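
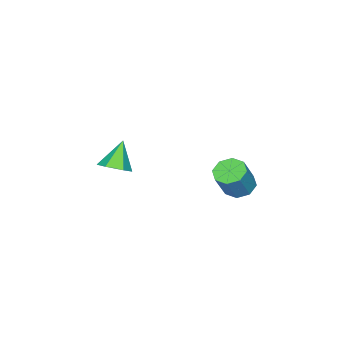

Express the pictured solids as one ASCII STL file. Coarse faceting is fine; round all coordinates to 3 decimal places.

solid 
facet normal 0.554 0.109 -0.825
outer loop
vertex 0.355 -2.966 2.934
vertex -0.291 -2.988 2.497
vertex -0.025 -2.306 2.766
endloop
endfacet
facet normal 0.390 0.431 0.814
outer loop
vertex 0.355 -2.966 2.934
vertex -0.025 -2.306 2.766
vertex -1.129 -3.152 3.743
endloop
endfacet
facet normal 0.554 0.109 -0.825
outer loop
vertex -0.025 -2.306 2.766
vertex -0.291 -2.988 2.497
vertex -0.671 -2.328 2.329
endloop
endfacet
facet normal -0.303 0.863 0.405
outer loop
vertex -0.025 -2.306 2.766
vertex -0.671 -2.328 2.329
vertex -1.129 -3.152 3.743
endloop
endfacet
facet normal 0.554 0.109 -0.825
outer loop
vertex -0.671 -2.328 2.329
vertex -0.291 -2.988 2.497
vertex -0.937 -3.01 2.06
endloop
endfacet
facet normal -0.919 0.387 -0.072
outer loop
vertex -0.671 -2.328 2.329
vertex -0.937 -3.01 2.06
vertex -1.129 -3.152 3.743
endloop
endfacet
facet normal 0.554 0.109 -0.825
outer loop
vertex -0.937 -3.01 2.06
vertex -0.291 -2.988 2.497
vertex -0.557 -3.67 2.228
endloop
endfacet
facet normal -0.842 -0.521 -0.140
outer loop
vertex -0.937 -3.01 2.06
vertex -0.557 -3.67 2.228
vertex -1.129 -3.152 3.743
endloop
endfacet
facet normal 0.555 0.109 -0.825
outer loop
vertex -0.557 -3.67 2.228
vertex -0.291 -2.988 2.497
vertex 0.089 -3.648 2.666
endloop
endfacet
facet normal -0.150 -0.951 0.269
outer loop
vertex -0.557 -3.67 2.228
vertex 0.089 -3.648 2.666
vertex -1.129 -3.152 3.743
endloop
endfacet
facet normal 0.555 0.108 -0.825
outer loop
vertex 0.089 -3.648 2.666
vertex -0.291 -2.988 2.497
vertex 0.355 -2.966 2.934
endloop
endfacet
facet normal 0.466 -0.475 0.746
outer loop
vertex 0.089 -3.648 2.666
vertex 0.355 -2.966 2.934
vertex -1.129 -3.152 3.743
endloop
endfacet
facet normal -0.522 -0.019 -0.853
outer loop
vertex -0.893 2.915 2.612
vertex -1.487 2.645 2.982
vertex -1.235 3.331 2.812
endloop
endfacet
facet normal 0.610 0.689 -0.390
outer loop
vertex -0.893 2.915 2.612
vertex -1.235 3.331 2.812
vertex -0.099 2.945 3.908
endloop
endfacet
facet normal 0.610 0.690 -0.389
outer loop
vertex -0.099 2.945 3.908
vertex -1.235 3.331 2.812
vertex -0.441 3.36 4.108
endloop
endfacet
facet normal 0.522 0.019 0.853
outer loop
vertex -0.099 2.945 3.908
vertex -0.441 3.36 4.108
vertex -0.693 2.675 4.278
endloop
endfacet
facet normal -0.522 -0.019 -0.852
outer loop
vertex -1.235 3.331 2.812
vertex -1.487 2.645 2.982
vertex -1.725 3.345 3.112
endloop
endfacet
facet normal 0.011 1.000 -0.029
outer loop
vertex -1.235 3.331 2.812
vertex -1.725 3.345 3.112
vertex -0.441 3.36 4.108
endloop
endfacet
facet normal 0.011 1.000 -0.029
outer loop
vertex -0.441 3.36 4.108
vertex -1.725 3.345 3.112
vertex -0.93 3.374 4.407
endloop
endfacet
facet normal 0.522 0.020 0.853
outer loop
vertex -0.441 3.36 4.108
vertex -0.93 3.374 4.407
vertex -0.693 2.675 4.278
endloop
endfacet
facet normal -0.522 -0.019 -0.853
outer loop
vertex -1.725 3.345 3.112
vertex -1.487 2.645 2.982
vertex -2.075 2.949 3.335
endloop
endfacet
facet normal -0.596 0.723 0.349
outer loop
vertex -1.725 3.345 3.112
vertex -2.075 2.949 3.335
vertex -0.93 3.374 4.407
endloop
endfacet
facet normal -0.595 0.724 0.348
outer loop
vertex -0.93 3.374 4.407
vertex -2.075 2.949 3.335
vertex -1.281 2.978 4.631
endloop
endfacet
facet normal 0.522 0.020 0.853
outer loop
vertex -0.93 3.374 4.407
vertex -1.281 2.978 4.631
vertex -0.693 2.675 4.278
endloop
endfacet
facet normal -0.522 -0.020 -0.853
outer loop
vertex -2.075 2.949 3.335
vertex -1.487 2.645 2.982
vertex -2.081 2.375 3.352
endloop
endfacet
facet normal -0.853 0.024 0.522
outer loop
vertex -2.075 2.949 3.335
vertex -2.081 2.375 3.352
vertex -1.281 2.978 4.631
endloop
endfacet
facet normal -0.853 0.024 0.522
outer loop
vertex -1.281 2.978 4.631
vertex -2.081 2.375 3.352
vertex -1.287 2.405 4.648
endloop
endfacet
facet normal 0.522 0.020 0.853
outer loop
vertex -1.281 2.978 4.631
vertex -1.287 2.405 4.648
vertex -0.693 2.675 4.278
endloop
endfacet
facet normal -0.522 -0.019 -0.853
outer loop
vertex -2.081 2.375 3.352
vertex -1.487 2.645 2.982
vertex -1.739 1.96 3.152
endloop
endfacet
facet normal -0.610 -0.690 0.390
outer loop
vertex -2.081 2.375 3.352
vertex -1.739 1.96 3.152
vertex -1.287 2.405 4.648
endloop
endfacet
facet normal -0.611 -0.689 0.390
outer loop
vertex -1.287 2.405 4.648
vertex -1.739 1.96 3.152
vertex -0.945 1.989 4.448
endloop
endfacet
facet normal 0.522 0.019 0.853
outer loop
vertex -1.287 2.405 4.648
vertex -0.945 1.989 4.448
vertex -0.693 2.675 4.278
endloop
endfacet
facet normal -0.522 -0.020 -0.853
outer loop
vertex -1.739 1.96 3.152
vertex -1.487 2.645 2.982
vertex -1.25 1.946 2.853
endloop
endfacet
facet normal -0.011 -1.000 0.029
outer loop
vertex -1.739 1.96 3.152
vertex -1.25 1.946 2.853
vertex -0.945 1.989 4.448
endloop
endfacet
facet normal -0.011 -1.000 0.029
outer loop
vertex -0.945 1.989 4.448
vertex -1.25 1.946 2.853
vertex -0.455 1.975 4.148
endloop
endfacet
facet normal 0.522 0.019 0.852
outer loop
vertex -0.945 1.989 4.448
vertex -0.455 1.975 4.148
vertex -0.693 2.675 4.278
endloop
endfacet
facet normal -0.522 -0.020 -0.853
outer loop
vertex -1.25 1.946 2.853
vertex -1.487 2.645 2.982
vertex -0.899 2.342 2.629
endloop
endfacet
facet normal 0.595 -0.724 -0.349
outer loop
vertex -1.25 1.946 2.853
vertex -0.899 2.342 2.629
vertex -0.455 1.975 4.148
endloop
endfacet
facet normal 0.596 -0.723 -0.349
outer loop
vertex -0.455 1.975 4.148
vertex -0.899 2.342 2.629
vertex -0.105 2.371 3.925
endloop
endfacet
facet normal 0.522 0.019 0.853
outer loop
vertex -0.455 1.975 4.148
vertex -0.105 2.371 3.925
vertex -0.693 2.675 4.278
endloop
endfacet
facet normal -0.522 -0.020 -0.853
outer loop
vertex -0.899 2.342 2.629
vertex -1.487 2.645 2.982
vertex -0.893 2.915 2.612
endloop
endfacet
facet normal 0.853 -0.024 -0.522
outer loop
vertex -0.899 2.342 2.629
vertex -0.893 2.915 2.612
vertex -0.105 2.371 3.925
endloop
endfacet
facet normal 0.853 -0.024 -0.522
outer loop
vertex -0.105 2.371 3.925
vertex -0.893 2.915 2.612
vertex -0.099 2.945 3.908
endloop
endfacet
facet normal 0.522 0.020 0.853
outer loop
vertex -0.105 2.371 3.925
vertex -0.099 2.945 3.908
vertex -0.693 2.675 4.278
endloop
endfacet

endsolid


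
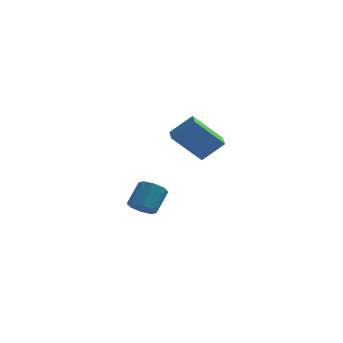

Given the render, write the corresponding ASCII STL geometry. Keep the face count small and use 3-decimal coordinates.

solid 
facet normal -0.639 -0.277 0.718
outer loop
vertex 1.245 -0.705 3.926
vertex 0.964 0.147 4.005
vertex 0.225 -0.948 2.924
endloop
endfacet
facet normal 0.312 -0.946 -0.088
outer loop
vertex 1.516 -0.387 1.475
vertex 1.245 -0.705 3.926
vertex 0.225 -0.948 2.924
endloop
endfacet
facet normal -0.639 -0.277 0.718
outer loop
vertex 0.225 -0.948 2.924
vertex 0.964 0.147 4.005
vertex -0.056 -0.096 3.003
endloop
endfacet
facet normal -0.703 -0.168 -0.691
outer loop
vertex -0.056 -0.096 3.003
vertex 1.516 -0.387 1.475
vertex 0.225 -0.948 2.924
endloop
endfacet
facet normal 0.703 0.168 0.691
outer loop
vertex 1.245 -0.705 3.926
vertex 2.255 0.708 2.556
vertex 0.964 0.147 4.005
endloop
endfacet
facet normal 0.312 -0.946 -0.088
outer loop
vertex 2.536 -0.144 2.477
vertex 1.245 -0.705 3.926
vertex 1.516 -0.387 1.475
endloop
endfacet
facet normal 0.703 0.168 0.691
outer loop
vertex 2.536 -0.144 2.477
vertex 2.255 0.708 2.556
vertex 1.245 -0.705 3.926
endloop
endfacet
facet normal -0.312 0.946 0.088
outer loop
vertex 0.964 0.147 4.005
vertex 2.255 0.708 2.556
vertex -0.056 -0.096 3.003
endloop
endfacet
facet normal -0.703 -0.168 -0.691
outer loop
vertex 1.235 0.465 1.554
vertex 1.516 -0.387 1.475
vertex -0.056 -0.096 3.003
endloop
endfacet
facet normal -0.312 0.946 0.088
outer loop
vertex -0.056 -0.096 3.003
vertex 2.255 0.708 2.556
vertex 1.235 0.465 1.554
endloop
endfacet
facet normal 0.639 0.277 -0.718
outer loop
vertex 1.235 0.465 1.554
vertex 2.536 -0.144 2.477
vertex 1.516 -0.387 1.475
endloop
endfacet
facet normal 0.639 0.277 -0.718
outer loop
vertex 2.255 0.708 2.556
vertex 2.536 -0.144 2.477
vertex 1.235 0.465 1.554
endloop
endfacet
facet normal -0.239 -0.650 -0.721
outer loop
vertex -1.566 3.521 -3.648
vertex -2.3 3.499 -3.385
vertex -1.914 3.933 -3.904
endloop
endfacet
facet normal 0.777 0.318 -0.544
outer loop
vertex -1.566 3.521 -3.648
vertex -1.914 3.933 -3.904
vertex -1.206 4.503 -2.559
endloop
endfacet
facet normal 0.777 0.317 -0.543
outer loop
vertex -1.206 4.503 -2.559
vertex -1.914 3.933 -3.904
vertex -1.553 4.915 -2.815
endloop
endfacet
facet normal 0.240 0.650 0.721
outer loop
vertex -1.206 4.503 -2.559
vertex -1.553 4.915 -2.815
vertex -1.94 4.481 -2.295
endloop
endfacet
facet normal -0.240 -0.650 -0.721
outer loop
vertex -1.914 3.933 -3.904
vertex -2.3 3.499 -3.385
vertex -2.487 4.091 -3.856
endloop
endfacet
facet normal 0.139 0.712 -0.688
outer loop
vertex -1.914 3.933 -3.904
vertex -2.487 4.091 -3.856
vertex -1.553 4.915 -2.815
endloop
endfacet
facet normal 0.139 0.712 -0.688
outer loop
vertex -1.553 4.915 -2.815
vertex -2.487 4.091 -3.856
vertex -2.126 5.073 -2.767
endloop
endfacet
facet normal 0.240 0.650 0.721
outer loop
vertex -1.553 4.915 -2.815
vertex -2.126 5.073 -2.767
vertex -1.94 4.481 -2.295
endloop
endfacet
facet normal -0.239 -0.650 -0.722
outer loop
vertex -2.487 4.091 -3.856
vertex -2.3 3.499 -3.385
vertex -2.952 3.902 -3.532
endloop
endfacet
facet normal -0.581 0.691 -0.430
outer loop
vertex -2.487 4.091 -3.856
vertex -2.952 3.902 -3.532
vertex -2.126 5.073 -2.767
endloop
endfacet
facet normal -0.581 0.691 -0.430
outer loop
vertex -2.126 5.073 -2.767
vertex -2.952 3.902 -3.532
vertex -2.591 4.884 -2.443
endloop
endfacet
facet normal 0.238 0.650 0.721
outer loop
vertex -2.126 5.073 -2.767
vertex -2.591 4.884 -2.443
vertex -1.94 4.481 -2.295
endloop
endfacet
facet normal -0.240 -0.651 -0.721
outer loop
vertex -2.952 3.902 -3.532
vertex -2.3 3.499 -3.385
vertex -3.034 3.477 -3.121
endloop
endfacet
facet normal -0.961 0.264 0.081
outer loop
vertex -2.952 3.902 -3.532
vertex -3.034 3.477 -3.121
vertex -2.591 4.884 -2.443
endloop
endfacet
facet normal -0.961 0.264 0.079
outer loop
vertex -2.591 4.884 -2.443
vertex -3.034 3.477 -3.121
vertex -2.674 4.459 -2.032
endloop
endfacet
facet normal 0.239 0.651 0.721
outer loop
vertex -2.591 4.884 -2.443
vertex -2.674 4.459 -2.032
vertex -1.94 4.481 -2.295
endloop
endfacet
facet normal -0.240 -0.650 -0.721
outer loop
vertex -3.034 3.477 -3.121
vertex -2.3 3.499 -3.385
vertex -2.687 3.065 -2.865
endloop
endfacet
facet normal -0.777 -0.317 0.543
outer loop
vertex -3.034 3.477 -3.121
vertex -2.687 3.065 -2.865
vertex -2.674 4.459 -2.032
endloop
endfacet
facet normal -0.777 -0.318 0.544
outer loop
vertex -2.674 4.459 -2.032
vertex -2.687 3.065 -2.865
vertex -2.326 4.047 -1.776
endloop
endfacet
facet normal 0.239 0.650 0.721
outer loop
vertex -2.674 4.459 -2.032
vertex -2.326 4.047 -1.776
vertex -1.94 4.481 -2.295
endloop
endfacet
facet normal -0.240 -0.650 -0.721
outer loop
vertex -2.687 3.065 -2.865
vertex -2.3 3.499 -3.385
vertex -2.114 2.907 -2.913
endloop
endfacet
facet normal -0.139 -0.712 0.688
outer loop
vertex -2.687 3.065 -2.865
vertex -2.114 2.907 -2.913
vertex -2.326 4.047 -1.776
endloop
endfacet
facet normal -0.139 -0.712 0.688
outer loop
vertex -2.326 4.047 -1.776
vertex -2.114 2.907 -2.913
vertex -1.753 3.889 -1.824
endloop
endfacet
facet normal 0.240 0.650 0.721
outer loop
vertex -2.326 4.047 -1.776
vertex -1.753 3.889 -1.824
vertex -1.94 4.481 -2.295
endloop
endfacet
facet normal -0.238 -0.650 -0.721
outer loop
vertex -2.114 2.907 -2.913
vertex -2.3 3.499 -3.385
vertex -1.649 3.096 -3.237
endloop
endfacet
facet normal 0.581 -0.691 0.430
outer loop
vertex -2.114 2.907 -2.913
vertex -1.649 3.096 -3.237
vertex -1.753 3.889 -1.824
endloop
endfacet
facet normal 0.581 -0.691 0.430
outer loop
vertex -1.753 3.889 -1.824
vertex -1.649 3.096 -3.237
vertex -1.288 4.078 -2.148
endloop
endfacet
facet normal 0.239 0.650 0.722
outer loop
vertex -1.753 3.889 -1.824
vertex -1.288 4.078 -2.148
vertex -1.94 4.481 -2.295
endloop
endfacet
facet normal -0.239 -0.651 -0.721
outer loop
vertex -1.649 3.096 -3.237
vertex -2.3 3.499 -3.385
vertex -1.566 3.521 -3.648
endloop
endfacet
facet normal 0.961 -0.265 -0.080
outer loop
vertex -1.649 3.096 -3.237
vertex -1.566 3.521 -3.648
vertex -1.288 4.078 -2.148
endloop
endfacet
facet normal 0.961 -0.263 -0.080
outer loop
vertex -1.288 4.078 -2.148
vertex -1.566 3.521 -3.648
vertex -1.206 4.503 -2.559
endloop
endfacet
facet normal 0.240 0.651 0.721
outer loop
vertex -1.288 4.078 -2.148
vertex -1.206 4.503 -2.559
vertex -1.94 4.481 -2.295
endloop
endfacet

endsolid


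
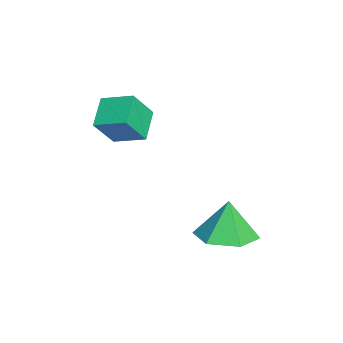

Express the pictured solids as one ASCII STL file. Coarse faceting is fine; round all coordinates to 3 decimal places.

solid 
facet normal 0.193 -0.049 -0.980
outer loop
vertex 0.63 2.732 -1.804
vertex -0.21 3.365 -2.001
vertex 0.755 3.795 -1.832
endloop
endfacet
facet normal 0.717 -0.066 0.694
outer loop
vertex 0.63 2.732 -1.804
vertex 0.755 3.795 -1.832
vertex -0.49 3.435 -0.579
endloop
endfacet
facet normal 0.193 -0.049 -0.980
outer loop
vertex 0.755 3.795 -1.832
vertex -0.21 3.365 -2.001
vertex -0.085 4.427 -2.029
endloop
endfacet
facet normal 0.392 0.705 0.592
outer loop
vertex 0.755 3.795 -1.832
vertex -0.085 4.427 -2.029
vertex -0.49 3.435 -0.579
endloop
endfacet
facet normal 0.192 -0.048 -0.980
outer loop
vertex -0.085 4.427 -2.029
vertex -0.21 3.365 -2.001
vertex -1.051 3.997 -2.197
endloop
endfacet
facet normal -0.429 0.797 0.425
outer loop
vertex -0.085 4.427 -2.029
vertex -1.051 3.997 -2.197
vertex -0.49 3.435 -0.579
endloop
endfacet
facet normal 0.192 -0.048 -0.980
outer loop
vertex -1.051 3.997 -2.197
vertex -0.21 3.365 -2.001
vertex -1.175 2.935 -2.169
endloop
endfacet
facet normal -0.925 0.118 0.362
outer loop
vertex -1.051 3.997 -2.197
vertex -1.175 2.935 -2.169
vertex -0.49 3.435 -0.579
endloop
endfacet
facet normal 0.193 -0.049 -0.980
outer loop
vertex -1.175 2.935 -2.169
vertex -0.21 3.365 -2.001
vertex -0.335 2.302 -1.972
endloop
endfacet
facet normal -0.600 -0.652 0.464
outer loop
vertex -1.175 2.935 -2.169
vertex -0.335 2.302 -1.972
vertex -0.49 3.435 -0.579
endloop
endfacet
facet normal 0.193 -0.049 -0.980
outer loop
vertex -0.335 2.302 -1.972
vertex -0.21 3.365 -2.001
vertex 0.63 2.732 -1.804
endloop
endfacet
facet normal 0.222 -0.744 0.630
outer loop
vertex -0.335 2.302 -1.972
vertex 0.63 2.732 -1.804
vertex -0.49 3.435 -0.579
endloop
endfacet
facet normal -0.390 0.452 -0.802
outer loop
vertex -4.064 -0.087 1.184
vertex -3.629 0.983 1.576
vertex -3.003 -0.288 0.554
endloop
endfacet
facet normal -0.357 -0.877 -0.321
outer loop
vertex -2.471 -0.903 1.644
vertex -4.064 -0.087 1.184
vertex -3.003 -0.288 0.554
endloop
endfacet
facet normal -0.391 0.452 -0.802
outer loop
vertex -3.003 -0.288 0.554
vertex -3.629 0.983 1.576
vertex -2.568 0.783 0.946
endloop
endfacet
facet normal 0.849 -0.160 -0.504
outer loop
vertex -2.568 0.783 0.946
vertex -2.471 -0.903 1.644
vertex -3.003 -0.288 0.554
endloop
endfacet
facet normal -0.848 0.160 0.504
outer loop
vertex -4.064 -0.087 1.184
vertex -3.097 0.368 2.666
vertex -3.629 0.983 1.576
endloop
endfacet
facet normal -0.356 -0.877 -0.322
outer loop
vertex -3.532 -0.703 2.274
vertex -4.064 -0.087 1.184
vertex -2.471 -0.903 1.644
endloop
endfacet
facet normal -0.848 0.160 0.505
outer loop
vertex -3.532 -0.703 2.274
vertex -3.097 0.368 2.666
vertex -4.064 -0.087 1.184
endloop
endfacet
facet normal 0.356 0.877 0.321
outer loop
vertex -3.629 0.983 1.576
vertex -3.097 0.368 2.666
vertex -2.568 0.783 0.946
endloop
endfacet
facet normal 0.848 -0.160 -0.505
outer loop
vertex -2.036 0.167 2.036
vertex -2.471 -0.903 1.644
vertex -2.568 0.783 0.946
endloop
endfacet
facet normal 0.357 0.877 0.321
outer loop
vertex -2.568 0.783 0.946
vertex -3.097 0.368 2.666
vertex -2.036 0.167 2.036
endloop
endfacet
facet normal 0.391 -0.453 0.802
outer loop
vertex -2.036 0.167 2.036
vertex -3.532 -0.703 2.274
vertex -2.471 -0.903 1.644
endloop
endfacet
facet normal 0.391 -0.452 0.802
outer loop
vertex -3.097 0.368 2.666
vertex -3.532 -0.703 2.274
vertex -2.036 0.167 2.036
endloop
endfacet

endsolid


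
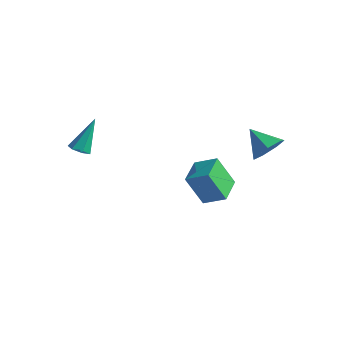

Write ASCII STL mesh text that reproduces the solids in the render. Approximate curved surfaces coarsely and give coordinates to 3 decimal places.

solid 
facet normal -0.037 -0.563 -0.826
outer loop
vertex -2.167 -4.171 1.39
vertex -2.788 -4.243 1.467
vertex -2.482 -3.795 1.148
endloop
endfacet
facet normal 0.797 0.593 -0.115
outer loop
vertex -2.167 -4.171 1.39
vertex -2.482 -3.795 1.148
vertex -2.712 -3.097 3.153
endloop
endfacet
facet normal -0.039 -0.562 -0.826
outer loop
vertex -2.482 -3.795 1.148
vertex -2.788 -4.243 1.467
vertex -3.027 -3.756 1.147
endloop
endfacet
facet normal 0.068 0.945 -0.321
outer loop
vertex -2.482 -3.795 1.148
vertex -3.027 -3.756 1.147
vertex -2.712 -3.097 3.153
endloop
endfacet
facet normal -0.038 -0.562 -0.826
outer loop
vertex -3.027 -3.756 1.147
vertex -2.788 -4.243 1.467
vertex -3.392 -4.084 1.387
endloop
endfacet
facet normal -0.706 0.698 -0.119
outer loop
vertex -3.027 -3.756 1.147
vertex -3.392 -4.084 1.387
vertex -2.712 -3.097 3.153
endloop
endfacet
facet normal -0.038 -0.561 -0.827
outer loop
vertex -3.392 -4.084 1.387
vertex -2.788 -4.243 1.467
vertex -3.303 -4.532 1.687
endloop
endfacet
facet normal -0.940 0.040 0.339
outer loop
vertex -3.392 -4.084 1.387
vertex -3.303 -4.532 1.687
vertex -2.712 -3.097 3.153
endloop
endfacet
facet normal -0.037 -0.562 -0.826
outer loop
vertex -3.303 -4.532 1.687
vertex -2.788 -4.243 1.467
vertex -2.826 -4.762 1.822
endloop
endfacet
facet normal -0.459 -0.535 0.709
outer loop
vertex -3.303 -4.532 1.687
vertex -2.826 -4.762 1.822
vertex -2.712 -3.097 3.153
endloop
endfacet
facet normal -0.038 -0.562 -0.826
outer loop
vertex -2.826 -4.762 1.822
vertex -2.788 -4.243 1.467
vertex -2.32 -4.602 1.69
endloop
endfacet
facet normal 0.374 -0.595 0.712
outer loop
vertex -2.826 -4.762 1.822
vertex -2.32 -4.602 1.69
vertex -2.712 -3.097 3.153
endloop
endfacet
facet normal -0.037 -0.562 -0.826
outer loop
vertex -2.32 -4.602 1.69
vertex -2.788 -4.243 1.467
vertex -2.167 -4.171 1.39
endloop
endfacet
facet normal 0.934 -0.092 0.345
outer loop
vertex -2.32 -4.602 1.69
vertex -2.167 -4.171 1.39
vertex -2.712 -3.097 3.153
endloop
endfacet
facet normal -0.823 -0.293 -0.486
outer loop
vertex 0.762 -0.29 -1.712
vertex 0.206 1.21 -1.675
vertex 1.641 0.079 -3.425
endloop
endfacet
facet normal 0.348 -0.937 -0.023
outer loop
vertex 2.794 0.49 -2.745
vertex 0.762 -0.29 -1.712
vertex 1.641 0.079 -3.425
endloop
endfacet
facet normal -0.823 -0.293 -0.486
outer loop
vertex 1.641 0.079 -3.425
vertex 0.206 1.21 -1.675
vertex 1.085 1.579 -3.387
endloop
endfacet
facet normal 0.448 0.188 -0.874
outer loop
vertex 1.085 1.579 -3.387
vertex 2.794 0.49 -2.745
vertex 1.641 0.079 -3.425
endloop
endfacet
facet normal -0.448 -0.188 0.874
outer loop
vertex 0.762 -0.29 -1.712
vertex 1.359 1.621 -0.995
vertex 0.206 1.21 -1.675
endloop
endfacet
facet normal 0.348 -0.937 -0.023
outer loop
vertex 1.915 0.121 -1.033
vertex 0.762 -0.29 -1.712
vertex 2.794 0.49 -2.745
endloop
endfacet
facet normal -0.448 -0.188 0.874
outer loop
vertex 1.915 0.121 -1.033
vertex 1.359 1.621 -0.995
vertex 0.762 -0.29 -1.712
endloop
endfacet
facet normal -0.348 0.937 0.023
outer loop
vertex 0.206 1.21 -1.675
vertex 1.359 1.621 -0.995
vertex 1.085 1.579 -3.387
endloop
endfacet
facet normal 0.448 0.188 -0.874
outer loop
vertex 2.238 1.99 -2.708
vertex 2.794 0.49 -2.745
vertex 1.085 1.579 -3.387
endloop
endfacet
facet normal -0.348 0.937 0.023
outer loop
vertex 1.085 1.579 -3.387
vertex 1.359 1.621 -0.995
vertex 2.238 1.99 -2.708
endloop
endfacet
facet normal 0.823 0.293 0.486
outer loop
vertex 2.238 1.99 -2.708
vertex 1.915 0.121 -1.033
vertex 2.794 0.49 -2.745
endloop
endfacet
facet normal 0.824 0.293 0.486
outer loop
vertex 1.359 1.621 -0.995
vertex 1.915 0.121 -1.033
vertex 2.238 1.99 -2.708
endloop
endfacet
facet normal 0.845 -0.116 -0.522
outer loop
vertex 4.823 1.093 1.982
vertex 4.473 1.699 1.28
vertex 5.002 1.927 2.086
endloop
endfacet
facet normal 0.011 -0.126 0.992
outer loop
vertex 4.823 1.093 1.982
vertex 5.002 1.927 2.086
vertex 3.147 1.881 2.1
endloop
endfacet
facet normal 0.845 -0.117 -0.522
outer loop
vertex 5.002 1.927 2.086
vertex 4.473 1.699 1.28
vertex 4.783 2.589 1.583
endloop
endfacet
facet normal -0.009 0.603 0.798
outer loop
vertex 5.002 1.927 2.086
vertex 4.783 2.589 1.583
vertex 3.147 1.881 2.1
endloop
endfacet
facet normal 0.845 -0.117 -0.522
outer loop
vertex 4.783 2.589 1.583
vertex 4.473 1.699 1.28
vertex 4.331 2.58 0.853
endloop
endfacet
facet normal -0.336 0.921 0.197
outer loop
vertex 4.783 2.589 1.583
vertex 4.331 2.58 0.853
vertex 3.147 1.881 2.1
endloop
endfacet
facet normal 0.845 -0.117 -0.522
outer loop
vertex 4.331 2.58 0.853
vertex 4.473 1.699 1.28
vertex 3.986 1.908 0.444
endloop
endfacet
facet normal -0.724 0.589 -0.357
outer loop
vertex 4.331 2.58 0.853
vertex 3.986 1.908 0.444
vertex 3.147 1.881 2.1
endloop
endfacet
facet normal 0.845 -0.116 -0.522
outer loop
vertex 3.986 1.908 0.444
vertex 4.473 1.699 1.28
vertex 4.008 1.078 0.665
endloop
endfacet
facet normal -0.882 -0.143 -0.449
outer loop
vertex 3.986 1.908 0.444
vertex 4.008 1.078 0.665
vertex 3.147 1.881 2.1
endloop
endfacet
facet normal 0.845 -0.116 -0.522
outer loop
vertex 4.008 1.078 0.665
vertex 4.473 1.699 1.28
vertex 4.381 0.715 1.349
endloop
endfacet
facet normal -0.689 -0.724 -0.008
outer loop
vertex 4.008 1.078 0.665
vertex 4.381 0.715 1.349
vertex 3.147 1.881 2.1
endloop
endfacet
facet normal 0.845 -0.116 -0.521
outer loop
vertex 4.381 0.715 1.349
vertex 4.473 1.699 1.28
vertex 4.823 1.093 1.982
endloop
endfacet
facet normal -0.293 -0.717 0.633
outer loop
vertex 4.381 0.715 1.349
vertex 4.823 1.093 1.982
vertex 3.147 1.881 2.1
endloop
endfacet

endsolid


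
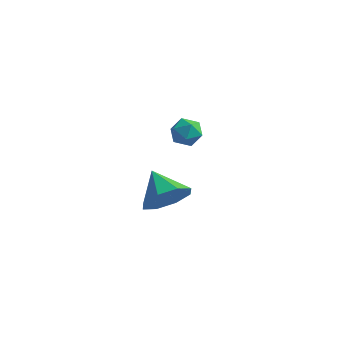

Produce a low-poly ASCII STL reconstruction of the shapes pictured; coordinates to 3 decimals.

solid 
facet normal -0.795 -0.606 0.015
outer loop
vertex -3.059 1.939 2.557
vertex -2.651 1.396 2.248
vertex -2.686 1.46 2.991
endloop
endfacet
facet normal -0.822 -0.139 0.553
outer loop
vertex -3.059 1.939 2.557
vertex -2.686 1.46 2.991
vertex -2.695 2.187 3.16
endloop
endfacet
facet normal -0.810 0.518 0.276
outer loop
vertex -3.059 1.939 2.557
vertex -2.695 2.187 3.16
vertex -2.666 2.572 2.521
endloop
endfacet
facet normal -0.776 0.457 -0.434
outer loop
vertex -3.059 1.939 2.557
vertex -2.666 2.572 2.521
vertex -2.639 2.083 1.957
endloop
endfacet
facet normal -0.768 -0.238 -0.595
outer loop
vertex -3.059 1.939 2.557
vertex -2.639 2.083 1.957
vertex -2.651 1.396 2.248
endloop
endfacet
facet normal -0.231 -0.223 0.947
outer loop
vertex -2.695 2.187 3.16
vertex -2.686 1.46 2.991
vertex -2.061 1.797 3.223
endloop
endfacet
facet normal -0.190 -0.979 0.075
outer loop
vertex -2.686 1.46 2.991
vertex -2.651 1.396 2.248
vertex -2.034 1.308 2.659
endloop
endfacet
facet normal -0.145 -0.384 -0.912
outer loop
vertex -2.651 1.396 2.248
vertex -2.639 2.083 1.957
vertex -2.005 1.693 2.02
endloop
endfacet
facet normal -0.159 0.742 -0.651
outer loop
vertex -2.639 2.083 1.957
vertex -2.666 2.572 2.521
vertex -2.014 2.42 2.189
endloop
endfacet
facet normal -0.211 0.841 0.497
outer loop
vertex -2.666 2.572 2.521
vertex -2.695 2.187 3.16
vertex -2.049 2.484 2.932
endloop
endfacet
facet normal 0.776 -0.457 0.434
outer loop
vertex -1.641 1.941 2.623
vertex -2.061 1.797 3.223
vertex -2.034 1.308 2.659
endloop
endfacet
facet normal 0.810 -0.518 -0.276
outer loop
vertex -1.641 1.941 2.623
vertex -2.034 1.308 2.659
vertex -2.005 1.693 2.02
endloop
endfacet
facet normal 0.822 0.139 -0.553
outer loop
vertex -1.641 1.941 2.623
vertex -2.005 1.693 2.02
vertex -2.014 2.42 2.189
endloop
endfacet
facet normal 0.795 0.606 -0.015
outer loop
vertex -1.641 1.941 2.623
vertex -2.014 2.42 2.189
vertex -2.049 2.484 2.932
endloop
endfacet
facet normal 0.768 0.238 0.595
outer loop
vertex -1.641 1.941 2.623
vertex -2.049 2.484 2.932
vertex -2.061 1.797 3.223
endloop
endfacet
facet normal 0.159 -0.742 0.651
outer loop
vertex -2.034 1.308 2.659
vertex -2.061 1.797 3.223
vertex -2.686 1.46 2.991
endloop
endfacet
facet normal 0.211 -0.841 -0.497
outer loop
vertex -2.005 1.693 2.02
vertex -2.034 1.308 2.659
vertex -2.651 1.396 2.248
endloop
endfacet
facet normal 0.231 0.223 -0.947
outer loop
vertex -2.014 2.42 2.189
vertex -2.005 1.693 2.02
vertex -2.639 2.083 1.957
endloop
endfacet
facet normal 0.190 0.979 -0.075
outer loop
vertex -2.049 2.484 2.932
vertex -2.014 2.42 2.189
vertex -2.666 2.572 2.521
endloop
endfacet
facet normal 0.145 0.384 0.912
outer loop
vertex -2.061 1.797 3.223
vertex -2.049 2.484 2.932
vertex -2.695 2.187 3.16
endloop
endfacet
facet normal 0.694 -0.506 -0.513
outer loop
vertex -0.128 -3.193 3.365
vertex -0.663 -3.027 2.477
vertex 0.093 -2.515 2.995
endloop
endfacet
facet normal 0.180 0.425 0.887
outer loop
vertex -0.128 -3.193 3.365
vertex 0.093 -2.515 2.995
vertex -1.697 -2.273 3.243
endloop
endfacet
facet normal 0.694 -0.505 -0.513
outer loop
vertex 0.093 -2.515 2.995
vertex -0.663 -3.027 2.477
vertex -0.129 -2.136 2.322
endloop
endfacet
facet normal 0.180 0.881 0.437
outer loop
vertex 0.093 -2.515 2.995
vertex -0.129 -2.136 2.322
vertex -1.697 -2.273 3.243
endloop
endfacet
facet normal 0.693 -0.505 -0.514
outer loop
vertex -0.129 -2.136 2.322
vertex -0.663 -3.027 2.477
vertex -0.665 -2.279 1.74
endloop
endfacet
facet normal -0.148 0.983 -0.105
outer loop
vertex -0.129 -2.136 2.322
vertex -0.665 -2.279 1.74
vertex -1.697 -2.273 3.243
endloop
endfacet
facet normal 0.694 -0.505 -0.514
outer loop
vertex -0.665 -2.279 1.74
vertex -0.663 -3.027 2.477
vertex -1.199 -2.86 1.59
endloop
endfacet
facet normal -0.611 0.670 -0.422
outer loop
vertex -0.665 -2.279 1.74
vertex -1.199 -2.86 1.59
vertex -1.697 -2.273 3.243
endloop
endfacet
facet normal 0.693 -0.506 -0.514
outer loop
vertex -1.199 -2.86 1.59
vertex -0.663 -3.027 2.477
vertex -1.42 -3.539 1.96
endloop
endfacet
facet normal -0.936 0.127 -0.327
outer loop
vertex -1.199 -2.86 1.59
vertex -1.42 -3.539 1.96
vertex -1.697 -2.273 3.243
endloop
endfacet
facet normal 0.693 -0.506 -0.513
outer loop
vertex -1.42 -3.539 1.96
vertex -0.663 -3.027 2.477
vertex -1.198 -3.917 2.633
endloop
endfacet
facet normal -0.936 -0.330 0.123
outer loop
vertex -1.42 -3.539 1.96
vertex -1.198 -3.917 2.633
vertex -1.697 -2.273 3.243
endloop
endfacet
facet normal 0.693 -0.506 -0.514
outer loop
vertex -1.198 -3.917 2.633
vertex -0.663 -3.027 2.477
vertex -0.662 -3.774 3.215
endloop
endfacet
facet normal -0.608 -0.432 0.666
outer loop
vertex -1.198 -3.917 2.633
vertex -0.662 -3.774 3.215
vertex -1.697 -2.273 3.243
endloop
endfacet
facet normal 0.694 -0.506 -0.513
outer loop
vertex -0.662 -3.774 3.215
vertex -0.663 -3.027 2.477
vertex -0.128 -3.193 3.365
endloop
endfacet
facet normal -0.146 -0.119 0.982
outer loop
vertex -0.662 -3.774 3.215
vertex -0.128 -3.193 3.365
vertex -1.697 -2.273 3.243
endloop
endfacet

endsolid


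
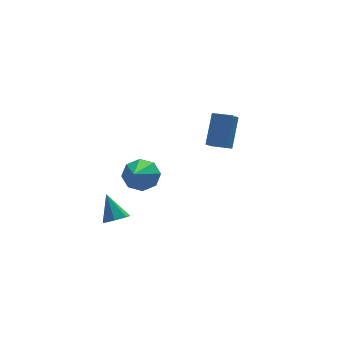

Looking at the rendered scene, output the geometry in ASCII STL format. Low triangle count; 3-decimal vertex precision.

solid 
facet normal -0.832 0.553 -0.037
outer loop
vertex 2.31 4.172 3.973
vertex 2.718 4.752 3.469
vertex 1.795 3.304 2.556
endloop
endfacet
facet normal -0.468 -0.667 0.579
outer loop
vertex 2.602 2.768 2.591
vertex 2.31 4.172 3.973
vertex 1.795 3.304 2.556
endloop
endfacet
facet normal -0.833 0.553 -0.035
outer loop
vertex 1.795 3.304 2.556
vertex 2.718 4.752 3.469
vertex 2.202 3.885 2.052
endloop
endfacet
facet normal -0.296 -0.499 -0.814
outer loop
vertex 2.202 3.885 2.052
vertex 2.602 2.768 2.591
vertex 1.795 3.304 2.556
endloop
endfacet
facet normal 0.296 0.499 0.814
outer loop
vertex 2.31 4.172 3.973
vertex 3.525 4.216 3.504
vertex 2.718 4.752 3.469
endloop
endfacet
facet normal -0.469 -0.667 0.579
outer loop
vertex 3.118 3.635 4.008
vertex 2.31 4.172 3.973
vertex 2.602 2.768 2.591
endloop
endfacet
facet normal 0.296 0.499 0.814
outer loop
vertex 3.118 3.635 4.008
vertex 3.525 4.216 3.504
vertex 2.31 4.172 3.973
endloop
endfacet
facet normal 0.468 0.667 -0.579
outer loop
vertex 2.718 4.752 3.469
vertex 3.525 4.216 3.504
vertex 2.202 3.885 2.052
endloop
endfacet
facet normal -0.296 -0.499 -0.814
outer loop
vertex 3.01 3.348 2.087
vertex 2.602 2.768 2.591
vertex 2.202 3.885 2.052
endloop
endfacet
facet normal 0.469 0.667 -0.579
outer loop
vertex 2.202 3.885 2.052
vertex 3.525 4.216 3.504
vertex 3.01 3.348 2.087
endloop
endfacet
facet normal 0.832 -0.554 0.036
outer loop
vertex 3.01 3.348 2.087
vertex 3.118 3.635 4.008
vertex 2.602 2.768 2.591
endloop
endfacet
facet normal 0.833 -0.552 0.036
outer loop
vertex 3.525 4.216 3.504
vertex 3.118 3.635 4.008
vertex 3.01 3.348 2.087
endloop
endfacet
facet normal 0.318 0.778 -0.541
outer loop
vertex -1.145 -0.617 3.51
vertex -1.921 -0.373 3.405
vertex -1.337 -0.225 3.961
endloop
endfacet
facet normal 0.745 -0.313 0.589
outer loop
vertex -1.145 -0.617 3.51
vertex -1.337 -0.225 3.961
vertex -2.619 -2.087 4.595
endloop
endfacet
facet normal 0.317 0.779 -0.541
outer loop
vertex -1.337 -0.225 3.961
vertex -1.921 -0.373 3.405
vertex -1.871 0.08 4.087
endloop
endfacet
facet normal 0.293 0.121 0.948
outer loop
vertex -1.337 -0.225 3.961
vertex -1.871 0.08 4.087
vertex -2.619 -2.087 4.595
endloop
endfacet
facet normal 0.317 0.779 -0.541
outer loop
vertex -1.871 0.08 4.087
vertex -1.921 -0.373 3.405
vertex -2.434 0.119 3.813
endloop
endfacet
facet normal -0.393 0.336 0.856
outer loop
vertex -1.871 0.08 4.087
vertex -2.434 0.119 3.813
vertex -2.619 -2.087 4.595
endloop
endfacet
facet normal 0.317 0.779 -0.541
outer loop
vertex -2.434 0.119 3.813
vertex -1.921 -0.373 3.405
vertex -2.697 -0.13 3.3
endloop
endfacet
facet normal -0.908 0.206 0.366
outer loop
vertex -2.434 0.119 3.813
vertex -2.697 -0.13 3.3
vertex -2.619 -2.087 4.595
endloop
endfacet
facet normal 0.317 0.779 -0.541
outer loop
vertex -2.697 -0.13 3.3
vertex -1.921 -0.373 3.405
vertex -2.505 -0.521 2.849
endloop
endfacet
facet normal -0.952 -0.195 -0.237
outer loop
vertex -2.697 -0.13 3.3
vertex -2.505 -0.521 2.849
vertex -2.619 -2.087 4.595
endloop
endfacet
facet normal 0.317 0.779 -0.541
outer loop
vertex -2.505 -0.521 2.849
vertex -1.921 -0.373 3.405
vertex -1.971 -0.826 2.723
endloop
endfacet
facet normal -0.500 -0.628 -0.596
outer loop
vertex -2.505 -0.521 2.849
vertex -1.971 -0.826 2.723
vertex -2.619 -2.087 4.595
endloop
endfacet
facet normal 0.318 0.779 -0.541
outer loop
vertex -1.971 -0.826 2.723
vertex -1.921 -0.373 3.405
vertex -1.408 -0.866 2.997
endloop
endfacet
facet normal 0.185 -0.844 -0.504
outer loop
vertex -1.971 -0.826 2.723
vertex -1.408 -0.866 2.997
vertex -2.619 -2.087 4.595
endloop
endfacet
facet normal 0.318 0.779 -0.541
outer loop
vertex -1.408 -0.866 2.997
vertex -1.921 -0.373 3.405
vertex -1.145 -0.617 3.51
endloop
endfacet
facet normal 0.701 -0.713 -0.013
outer loop
vertex -1.408 -0.866 2.997
vertex -1.145 -0.617 3.51
vertex -2.619 -2.087 4.595
endloop
endfacet
facet normal 0.177 -0.552 -0.814
outer loop
vertex -2.41 -0.412 1.014
vertex -3.009 -0.445 0.906
vertex -2.61 -0.028 0.71
endloop
endfacet
facet normal 0.776 0.587 0.231
outer loop
vertex -2.41 -0.412 1.014
vertex -2.61 -0.028 0.71
vertex -3.251 0.305 2.014
endloop
endfacet
facet normal 0.176 -0.551 -0.815
outer loop
vertex -2.61 -0.028 0.71
vertex -3.009 -0.445 0.906
vertex -3.111 0.043 0.554
endloop
endfacet
facet normal 0.186 0.970 -0.156
outer loop
vertex -2.61 -0.028 0.71
vertex -3.111 0.043 0.554
vertex -3.251 0.305 2.014
endloop
endfacet
facet normal 0.179 -0.551 -0.815
outer loop
vertex -3.111 0.043 0.554
vertex -3.009 -0.445 0.906
vertex -3.535 -0.255 0.662
endloop
endfacet
facet normal -0.597 0.778 -0.197
outer loop
vertex -3.111 0.043 0.554
vertex -3.535 -0.255 0.662
vertex -3.251 0.305 2.014
endloop
endfacet
facet normal 0.178 -0.552 -0.814
outer loop
vertex -3.535 -0.255 0.662
vertex -3.009 -0.445 0.906
vertex -3.564 -0.695 0.954
endloop
endfacet
facet normal -0.978 0.157 0.140
outer loop
vertex -3.535 -0.255 0.662
vertex -3.564 -0.695 0.954
vertex -3.251 0.305 2.014
endloop
endfacet
facet normal 0.178 -0.552 -0.814
outer loop
vertex -3.564 -0.695 0.954
vertex -3.009 -0.445 0.906
vertex -3.175 -0.947 1.21
endloop
endfacet
facet normal -0.674 -0.428 0.603
outer loop
vertex -3.564 -0.695 0.954
vertex -3.175 -0.947 1.21
vertex -3.251 0.305 2.014
endloop
endfacet
facet normal 0.177 -0.552 -0.815
outer loop
vertex -3.175 -0.947 1.21
vertex -3.009 -0.445 0.906
vertex -2.661 -0.821 1.236
endloop
endfacet
facet normal 0.088 -0.534 0.841
outer loop
vertex -3.175 -0.947 1.21
vertex -2.661 -0.821 1.236
vertex -3.251 0.305 2.014
endloop
endfacet
facet normal 0.177 -0.551 -0.815
outer loop
vertex -2.661 -0.821 1.236
vertex -3.009 -0.445 0.906
vertex -2.41 -0.412 1.014
endloop
endfacet
facet normal 0.733 -0.083 0.676
outer loop
vertex -2.661 -0.821 1.236
vertex -2.41 -0.412 1.014
vertex -3.251 0.305 2.014
endloop
endfacet

endsolid


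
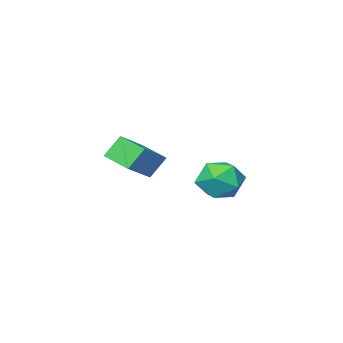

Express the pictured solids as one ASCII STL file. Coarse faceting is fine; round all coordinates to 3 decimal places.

solid 
facet normal -0.580 0.117 0.806
outer loop
vertex 2.486 -0.557 1.522
vertex 2.261 0.308 1.234
vertex 1.412 -1.07 0.823
endloop
endfacet
facet normal 0.241 -0.921 0.306
outer loop
vertex 1.899 -1.168 0.146
vertex 2.486 -0.557 1.522
vertex 1.412 -1.07 0.823
endloop
endfacet
facet normal -0.580 0.117 0.806
outer loop
vertex 1.412 -1.07 0.823
vertex 2.261 0.308 1.234
vertex 1.187 -0.204 0.535
endloop
endfacet
facet normal -0.779 -0.371 -0.506
outer loop
vertex 1.187 -0.204 0.535
vertex 1.899 -1.168 0.146
vertex 1.412 -1.07 0.823
endloop
endfacet
facet normal 0.778 0.371 0.506
outer loop
vertex 2.486 -0.557 1.522
vertex 2.748 0.21 0.557
vertex 2.261 0.308 1.234
endloop
endfacet
facet normal 0.239 -0.921 0.307
outer loop
vertex 2.973 -0.656 0.845
vertex 2.486 -0.557 1.522
vertex 1.899 -1.168 0.146
endloop
endfacet
facet normal 0.779 0.371 0.506
outer loop
vertex 2.973 -0.656 0.845
vertex 2.748 0.21 0.557
vertex 2.486 -0.557 1.522
endloop
endfacet
facet normal -0.240 0.921 -0.306
outer loop
vertex 2.261 0.308 1.234
vertex 2.748 0.21 0.557
vertex 1.187 -0.204 0.535
endloop
endfacet
facet normal -0.779 -0.371 -0.506
outer loop
vertex 1.674 -0.303 -0.142
vertex 1.899 -1.168 0.146
vertex 1.187 -0.204 0.535
endloop
endfacet
facet normal -0.240 0.921 -0.307
outer loop
vertex 1.187 -0.204 0.535
vertex 2.748 0.21 0.557
vertex 1.674 -0.303 -0.142
endloop
endfacet
facet normal 0.580 -0.117 -0.806
outer loop
vertex 1.674 -0.303 -0.142
vertex 2.973 -0.656 0.845
vertex 1.899 -1.168 0.146
endloop
endfacet
facet normal 0.580 -0.117 -0.806
outer loop
vertex 2.748 0.21 0.557
vertex 2.973 -0.656 0.845
vertex 1.674 -0.303 -0.142
endloop
endfacet
facet normal 0.159 0.867 0.473
outer loop
vertex -1.15 0.062 -1.028
vertex -1.257 -0.312 -0.306
vertex -0.508 -0.268 -0.638
endloop
endfacet
facet normal 0.520 0.842 -0.143
outer loop
vertex -1.15 0.062 -1.028
vertex -0.508 -0.268 -0.638
vertex -0.586 -0.358 -1.45
endloop
endfacet
facet normal 0.050 0.741 -0.670
outer loop
vertex -1.15 0.062 -1.028
vertex -0.586 -0.358 -1.45
vertex -1.382 -0.457 -1.619
endloop
endfacet
facet normal -0.601 0.702 -0.381
outer loop
vertex -1.15 0.062 -1.028
vertex -1.382 -0.457 -1.619
vertex -1.797 -0.429 -0.912
endloop
endfacet
facet normal -0.534 0.780 0.325
outer loop
vertex -1.15 0.062 -1.028
vertex -1.797 -0.429 -0.912
vertex -1.257 -0.312 -0.306
endloop
endfacet
facet normal 0.953 0.277 -0.122
outer loop
vertex -0.586 -0.358 -1.45
vertex -0.508 -0.268 -0.638
vertex -0.343 -0.991 -0.988
endloop
endfacet
facet normal 0.369 0.316 0.874
outer loop
vertex -0.508 -0.268 -0.638
vertex -1.257 -0.312 -0.306
vertex -0.758 -0.963 -0.281
endloop
endfacet
facet normal -0.752 0.176 0.636
outer loop
vertex -1.257 -0.312 -0.306
vertex -1.797 -0.429 -0.912
vertex -1.554 -1.062 -0.45
endloop
endfacet
facet normal -0.861 0.049 -0.507
outer loop
vertex -1.797 -0.429 -0.912
vertex -1.382 -0.457 -1.619
vertex -1.632 -1.152 -1.262
endloop
endfacet
facet normal 0.193 0.111 -0.975
outer loop
vertex -1.382 -0.457 -1.619
vertex -0.586 -0.358 -1.45
vertex -0.883 -1.108 -1.594
endloop
endfacet
facet normal 0.601 -0.702 0.381
outer loop
vertex -0.99 -1.482 -0.872
vertex -0.343 -0.991 -0.988
vertex -0.758 -0.963 -0.281
endloop
endfacet
facet normal -0.050 -0.741 0.670
outer loop
vertex -0.99 -1.482 -0.872
vertex -0.758 -0.963 -0.281
vertex -1.554 -1.062 -0.45
endloop
endfacet
facet normal -0.520 -0.842 0.143
outer loop
vertex -0.99 -1.482 -0.872
vertex -1.554 -1.062 -0.45
vertex -1.632 -1.152 -1.262
endloop
endfacet
facet normal -0.159 -0.867 -0.473
outer loop
vertex -0.99 -1.482 -0.872
vertex -1.632 -1.152 -1.262
vertex -0.883 -1.108 -1.594
endloop
endfacet
facet normal 0.534 -0.780 -0.325
outer loop
vertex -0.99 -1.482 -0.872
vertex -0.883 -1.108 -1.594
vertex -0.343 -0.991 -0.988
endloop
endfacet
facet normal 0.861 -0.049 0.507
outer loop
vertex -0.758 -0.963 -0.281
vertex -0.343 -0.991 -0.988
vertex -0.508 -0.268 -0.638
endloop
endfacet
facet normal -0.193 -0.111 0.975
outer loop
vertex -1.554 -1.062 -0.45
vertex -0.758 -0.963 -0.281
vertex -1.257 -0.312 -0.306
endloop
endfacet
facet normal -0.953 -0.277 0.122
outer loop
vertex -1.632 -1.152 -1.262
vertex -1.554 -1.062 -0.45
vertex -1.797 -0.429 -0.912
endloop
endfacet
facet normal -0.369 -0.316 -0.874
outer loop
vertex -0.883 -1.108 -1.594
vertex -1.632 -1.152 -1.262
vertex -1.382 -0.457 -1.619
endloop
endfacet
facet normal 0.752 -0.176 -0.636
outer loop
vertex -0.343 -0.991 -0.988
vertex -0.883 -1.108 -1.594
vertex -0.586 -0.358 -1.45
endloop
endfacet

endsolid


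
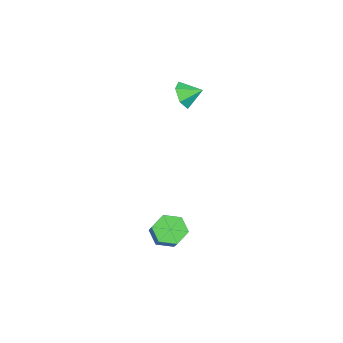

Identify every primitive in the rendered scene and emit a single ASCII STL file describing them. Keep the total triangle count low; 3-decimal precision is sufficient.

solid 
facet normal -0.144 -0.884 -0.444
outer loop
vertex -1.515 0.311 2.506
vertex -2.125 0.078 3.168
vertex -2.416 0.512 2.399
endloop
endfacet
facet normal 0.245 0.840 -0.484
outer loop
vertex -1.515 0.311 2.506
vertex -2.416 0.512 2.399
vertex -1.955 1.122 3.692
endloop
endfacet
facet normal -0.144 -0.884 -0.444
outer loop
vertex -2.416 0.512 2.399
vertex -2.125 0.078 3.168
vertex -3.027 0.279 3.061
endloop
endfacet
facet normal -0.530 0.824 -0.200
outer loop
vertex -2.416 0.512 2.399
vertex -3.027 0.279 3.061
vertex -1.955 1.122 3.692
endloop
endfacet
facet normal -0.144 -0.884 -0.444
outer loop
vertex -3.027 0.279 3.061
vertex -2.125 0.078 3.168
vertex -2.735 -0.155 3.83
endloop
endfacet
facet normal -0.694 0.482 0.535
outer loop
vertex -3.027 0.279 3.061
vertex -2.735 -0.155 3.83
vertex -1.955 1.122 3.692
endloop
endfacet
facet normal -0.144 -0.884 -0.444
outer loop
vertex -2.735 -0.155 3.83
vertex -2.125 0.078 3.168
vertex -1.834 -0.356 3.937
endloop
endfacet
facet normal -0.082 0.156 0.984
outer loop
vertex -2.735 -0.155 3.83
vertex -1.834 -0.356 3.937
vertex -1.955 1.122 3.692
endloop
endfacet
facet normal -0.143 -0.884 -0.445
outer loop
vertex -1.834 -0.356 3.937
vertex -2.125 0.078 3.168
vertex -1.223 -0.122 3.275
endloop
endfacet
facet normal 0.693 0.173 0.700
outer loop
vertex -1.834 -0.356 3.937
vertex -1.223 -0.122 3.275
vertex -1.955 1.122 3.692
endloop
endfacet
facet normal -0.144 -0.885 -0.444
outer loop
vertex -1.223 -0.122 3.275
vertex -2.125 0.078 3.168
vertex -1.515 0.311 2.506
endloop
endfacet
facet normal 0.856 0.515 -0.035
outer loop
vertex -1.223 -0.122 3.275
vertex -1.515 0.311 2.506
vertex -1.955 1.122 3.692
endloop
endfacet
facet normal -0.677 -0.092 -0.730
outer loop
vertex 3.351 -0.51 -4.975
vertex 2.705 -0.868 -4.331
vertex 2.751 0.097 -4.495
endloop
endfacet
facet normal 0.408 0.779 -0.475
outer loop
vertex 3.351 -0.51 -4.975
vertex 2.751 0.097 -4.495
vertex 4.502 -0.355 -3.733
endloop
endfacet
facet normal 0.408 0.779 -0.476
outer loop
vertex 4.502 -0.355 -3.733
vertex 2.751 0.097 -4.495
vertex 3.902 0.253 -3.253
endloop
endfacet
facet normal 0.677 0.091 0.730
outer loop
vertex 4.502 -0.355 -3.733
vertex 3.902 0.253 -3.253
vertex 3.855 -0.712 -3.089
endloop
endfacet
facet normal -0.677 -0.092 -0.731
outer loop
vertex 2.751 0.097 -4.495
vertex 2.705 -0.868 -4.331
vertex 2.104 -0.26 -3.851
endloop
endfacet
facet normal -0.326 0.927 0.186
outer loop
vertex 2.751 0.097 -4.495
vertex 2.104 -0.26 -3.851
vertex 3.902 0.253 -3.253
endloop
endfacet
facet normal -0.326 0.927 0.186
outer loop
vertex 3.902 0.253 -3.253
vertex 2.104 -0.26 -3.851
vertex 3.255 -0.104 -2.609
endloop
endfacet
facet normal 0.677 0.091 0.730
outer loop
vertex 3.902 0.253 -3.253
vertex 3.255 -0.104 -2.609
vertex 3.855 -0.712 -3.089
endloop
endfacet
facet normal -0.677 -0.092 -0.731
outer loop
vertex 2.104 -0.26 -3.851
vertex 2.705 -0.868 -4.331
vertex 2.058 -1.225 -3.687
endloop
endfacet
facet normal -0.735 0.148 0.662
outer loop
vertex 2.104 -0.26 -3.851
vertex 2.058 -1.225 -3.687
vertex 3.255 -0.104 -2.609
endloop
endfacet
facet normal -0.735 0.147 0.662
outer loop
vertex 3.255 -0.104 -2.609
vertex 2.058 -1.225 -3.687
vertex 3.209 -1.07 -2.445
endloop
endfacet
facet normal 0.677 0.092 0.730
outer loop
vertex 3.255 -0.104 -2.609
vertex 3.209 -1.07 -2.445
vertex 3.855 -0.712 -3.089
endloop
endfacet
facet normal -0.677 -0.091 -0.730
outer loop
vertex 2.058 -1.225 -3.687
vertex 2.705 -0.868 -4.331
vertex 2.658 -1.833 -4.167
endloop
endfacet
facet normal -0.409 -0.779 0.476
outer loop
vertex 2.058 -1.225 -3.687
vertex 2.658 -1.833 -4.167
vertex 3.209 -1.07 -2.445
endloop
endfacet
facet normal -0.408 -0.779 0.476
outer loop
vertex 3.209 -1.07 -2.445
vertex 2.658 -1.833 -4.167
vertex 3.809 -1.677 -2.925
endloop
endfacet
facet normal 0.677 0.092 0.730
outer loop
vertex 3.209 -1.07 -2.445
vertex 3.809 -1.677 -2.925
vertex 3.855 -0.712 -3.089
endloop
endfacet
facet normal -0.677 -0.091 -0.730
outer loop
vertex 2.658 -1.833 -4.167
vertex 2.705 -0.868 -4.331
vertex 3.305 -1.476 -4.811
endloop
endfacet
facet normal 0.326 -0.927 -0.186
outer loop
vertex 2.658 -1.833 -4.167
vertex 3.305 -1.476 -4.811
vertex 3.809 -1.677 -2.925
endloop
endfacet
facet normal 0.326 -0.927 -0.186
outer loop
vertex 3.809 -1.677 -2.925
vertex 3.305 -1.476 -4.811
vertex 4.456 -1.32 -3.569
endloop
endfacet
facet normal 0.677 0.092 0.731
outer loop
vertex 3.809 -1.677 -2.925
vertex 4.456 -1.32 -3.569
vertex 3.855 -0.712 -3.089
endloop
endfacet
facet normal -0.677 -0.092 -0.730
outer loop
vertex 3.305 -1.476 -4.811
vertex 2.705 -0.868 -4.331
vertex 3.351 -0.51 -4.975
endloop
endfacet
facet normal 0.735 -0.147 -0.662
outer loop
vertex 3.305 -1.476 -4.811
vertex 3.351 -0.51 -4.975
vertex 4.456 -1.32 -3.569
endloop
endfacet
facet normal 0.735 -0.148 -0.662
outer loop
vertex 4.456 -1.32 -3.569
vertex 3.351 -0.51 -4.975
vertex 4.502 -0.355 -3.733
endloop
endfacet
facet normal 0.677 0.092 0.731
outer loop
vertex 4.456 -1.32 -3.569
vertex 4.502 -0.355 -3.733
vertex 3.855 -0.712 -3.089
endloop
endfacet

endsolid


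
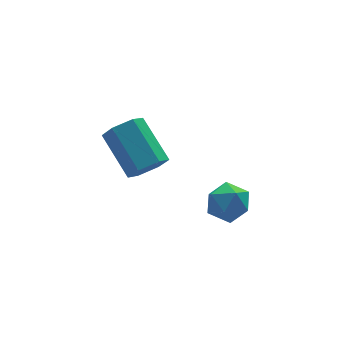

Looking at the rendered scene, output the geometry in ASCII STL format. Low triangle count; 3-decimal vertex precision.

solid 
facet normal -0.151 0.176 0.973
outer loop
vertex 1.157 -1.509 0.253
vertex 0.446 -1.893 0.212
vertex 1.119 -2.306 0.391
endloop
endfacet
facet normal 0.546 0.118 0.830
outer loop
vertex 1.157 -1.509 0.253
vertex 1.119 -2.306 0.391
vertex 1.725 -2.0 -0.051
endloop
endfacet
facet normal 0.713 0.612 0.343
outer loop
vertex 1.157 -1.509 0.253
vertex 1.725 -2.0 -0.051
vertex 1.426 -1.398 -0.503
endloop
endfacet
facet normal 0.120 0.975 0.186
outer loop
vertex 1.157 -1.509 0.253
vertex 1.426 -1.398 -0.503
vertex 0.636 -1.332 -0.34
endloop
endfacet
facet normal -0.414 0.706 0.575
outer loop
vertex 1.157 -1.509 0.253
vertex 0.636 -1.332 -0.34
vertex 0.446 -1.893 0.212
endloop
endfacet
facet normal 0.658 -0.525 0.539
outer loop
vertex 1.725 -2.0 -0.051
vertex 1.119 -2.306 0.391
vertex 1.364 -2.688 -0.28
endloop
endfacet
facet normal -0.469 -0.430 0.771
outer loop
vertex 1.119 -2.306 0.391
vertex 0.446 -1.893 0.212
vertex 0.574 -2.622 -0.117
endloop
endfacet
facet normal -0.895 0.428 0.126
outer loop
vertex 0.446 -1.893 0.212
vertex 0.636 -1.332 -0.34
vertex 0.275 -2.02 -0.569
endloop
endfacet
facet normal -0.032 0.864 -0.503
outer loop
vertex 0.636 -1.332 -0.34
vertex 1.426 -1.398 -0.503
vertex 0.881 -1.714 -1.011
endloop
endfacet
facet normal 0.929 0.275 -0.248
outer loop
vertex 1.426 -1.398 -0.503
vertex 1.725 -2.0 -0.051
vertex 1.554 -2.127 -0.832
endloop
endfacet
facet normal -0.120 -0.975 -0.186
outer loop
vertex 0.843 -2.511 -0.873
vertex 1.364 -2.688 -0.28
vertex 0.574 -2.622 -0.117
endloop
endfacet
facet normal -0.713 -0.612 -0.343
outer loop
vertex 0.843 -2.511 -0.873
vertex 0.574 -2.622 -0.117
vertex 0.275 -2.02 -0.569
endloop
endfacet
facet normal -0.546 -0.118 -0.830
outer loop
vertex 0.843 -2.511 -0.873
vertex 0.275 -2.02 -0.569
vertex 0.881 -1.714 -1.011
endloop
endfacet
facet normal 0.151 -0.176 -0.973
outer loop
vertex 0.843 -2.511 -0.873
vertex 0.881 -1.714 -1.011
vertex 1.554 -2.127 -0.832
endloop
endfacet
facet normal 0.414 -0.706 -0.575
outer loop
vertex 0.843 -2.511 -0.873
vertex 1.554 -2.127 -0.832
vertex 1.364 -2.688 -0.28
endloop
endfacet
facet normal 0.032 -0.864 0.503
outer loop
vertex 0.574 -2.622 -0.117
vertex 1.364 -2.688 -0.28
vertex 1.119 -2.306 0.391
endloop
endfacet
facet normal -0.929 -0.275 0.248
outer loop
vertex 0.275 -2.02 -0.569
vertex 0.574 -2.622 -0.117
vertex 0.446 -1.893 0.212
endloop
endfacet
facet normal -0.658 0.525 -0.539
outer loop
vertex 0.881 -1.714 -1.011
vertex 0.275 -2.02 -0.569
vertex 0.636 -1.332 -0.34
endloop
endfacet
facet normal 0.469 0.430 -0.771
outer loop
vertex 1.554 -2.127 -0.832
vertex 0.881 -1.714 -1.011
vertex 1.426 -1.398 -0.503
endloop
endfacet
facet normal 0.895 -0.428 -0.126
outer loop
vertex 1.364 -2.688 -0.28
vertex 1.554 -2.127 -0.832
vertex 1.725 -2.0 -0.051
endloop
endfacet
facet normal 0.143 -0.819 -0.555
outer loop
vertex 0.197 0.8 -0.188
vertex -0.535 0.81 -0.392
vertex -0.02 1.182 -0.808
endloop
endfacet
facet normal 0.948 0.276 -0.162
outer loop
vertex 0.197 0.8 -0.188
vertex -0.02 1.182 -0.808
vertex -0.073 2.341 0.855
endloop
endfacet
facet normal 0.948 0.276 -0.162
outer loop
vertex -0.073 2.341 0.855
vertex -0.02 1.182 -0.808
vertex -0.29 2.723 0.235
endloop
endfacet
facet normal -0.144 0.819 0.555
outer loop
vertex -0.073 2.341 0.855
vertex -0.29 2.723 0.235
vertex -0.805 2.35 0.652
endloop
endfacet
facet normal 0.143 -0.819 -0.555
outer loop
vertex -0.02 1.182 -0.808
vertex -0.535 0.81 -0.392
vertex -0.752 1.192 -1.012
endloop
endfacet
facet normal 0.227 0.573 -0.788
outer loop
vertex -0.02 1.182 -0.808
vertex -0.752 1.192 -1.012
vertex -0.29 2.723 0.235
endloop
endfacet
facet normal 0.225 0.573 -0.788
outer loop
vertex -0.29 2.723 0.235
vertex -0.752 1.192 -1.012
vertex -1.022 2.732 0.032
endloop
endfacet
facet normal -0.144 0.819 0.555
outer loop
vertex -0.29 2.723 0.235
vertex -1.022 2.732 0.032
vertex -0.805 2.35 0.652
endloop
endfacet
facet normal 0.144 -0.819 -0.555
outer loop
vertex -0.752 1.192 -1.012
vertex -0.535 0.81 -0.392
vertex -1.267 0.819 -0.595
endloop
endfacet
facet normal -0.722 0.297 -0.625
outer loop
vertex -0.752 1.192 -1.012
vertex -1.267 0.819 -0.595
vertex -1.022 2.732 0.032
endloop
endfacet
facet normal -0.721 0.298 -0.626
outer loop
vertex -1.022 2.732 0.032
vertex -1.267 0.819 -0.595
vertex -1.537 2.36 0.448
endloop
endfacet
facet normal -0.143 0.819 0.555
outer loop
vertex -1.022 2.732 0.032
vertex -1.537 2.36 0.448
vertex -0.805 2.35 0.652
endloop
endfacet
facet normal 0.144 -0.819 -0.555
outer loop
vertex -1.267 0.819 -0.595
vertex -0.535 0.81 -0.392
vertex -1.05 0.437 0.025
endloop
endfacet
facet normal -0.948 -0.276 0.162
outer loop
vertex -1.267 0.819 -0.595
vertex -1.05 0.437 0.025
vertex -1.537 2.36 0.448
endloop
endfacet
facet normal -0.948 -0.276 0.162
outer loop
vertex -1.537 2.36 0.448
vertex -1.05 0.437 0.025
vertex -1.32 1.978 1.068
endloop
endfacet
facet normal -0.143 0.819 0.555
outer loop
vertex -1.537 2.36 0.448
vertex -1.32 1.978 1.068
vertex -0.805 2.35 0.652
endloop
endfacet
facet normal 0.144 -0.819 -0.555
outer loop
vertex -1.05 0.437 0.025
vertex -0.535 0.81 -0.392
vertex -0.318 0.428 0.228
endloop
endfacet
facet normal -0.226 -0.573 0.788
outer loop
vertex -1.05 0.437 0.025
vertex -0.318 0.428 0.228
vertex -1.32 1.978 1.068
endloop
endfacet
facet normal -0.227 -0.573 0.787
outer loop
vertex -1.32 1.978 1.068
vertex -0.318 0.428 0.228
vertex -0.588 1.968 1.272
endloop
endfacet
facet normal -0.143 0.819 0.555
outer loop
vertex -1.32 1.978 1.068
vertex -0.588 1.968 1.272
vertex -0.805 2.35 0.652
endloop
endfacet
facet normal 0.143 -0.819 -0.555
outer loop
vertex -0.318 0.428 0.228
vertex -0.535 0.81 -0.392
vertex 0.197 0.8 -0.188
endloop
endfacet
facet normal 0.721 -0.298 0.626
outer loop
vertex -0.318 0.428 0.228
vertex 0.197 0.8 -0.188
vertex -0.588 1.968 1.272
endloop
endfacet
facet normal 0.722 -0.297 0.625
outer loop
vertex -0.588 1.968 1.272
vertex 0.197 0.8 -0.188
vertex -0.073 2.341 0.855
endloop
endfacet
facet normal -0.144 0.819 0.555
outer loop
vertex -0.588 1.968 1.272
vertex -0.073 2.341 0.855
vertex -0.805 2.35 0.652
endloop
endfacet

endsolid


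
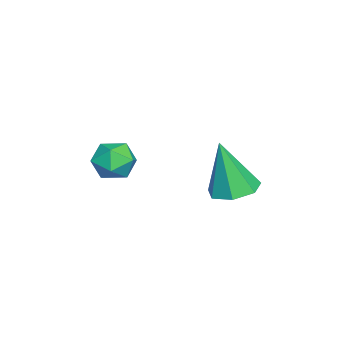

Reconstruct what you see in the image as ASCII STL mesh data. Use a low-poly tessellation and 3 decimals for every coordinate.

solid 
facet normal -0.004 0.237 -0.972
outer loop
vertex 0.176 2.912 -1.183
vertex -0.303 3.381 -1.067
vertex 0.373 3.453 -1.052
endloop
endfacet
facet normal 0.883 -0.386 0.267
outer loop
vertex 0.176 2.912 -1.183
vertex 0.373 3.453 -1.052
vertex -0.297 2.999 0.507
endloop
endfacet
facet normal -0.003 0.235 -0.972
outer loop
vertex 0.373 3.453 -1.052
vertex -0.303 3.381 -1.067
vertex 0.061 3.94 -0.933
endloop
endfacet
facet normal 0.795 0.398 0.458
outer loop
vertex 0.373 3.453 -1.052
vertex 0.061 3.94 -0.933
vertex -0.297 2.999 0.507
endloop
endfacet
facet normal -0.005 0.236 -0.972
outer loop
vertex 0.061 3.94 -0.933
vertex -0.303 3.381 -1.067
vertex -0.525 4.006 -0.914
endloop
endfacet
facet normal 0.111 0.819 0.563
outer loop
vertex 0.061 3.94 -0.933
vertex -0.525 4.006 -0.914
vertex -0.297 2.999 0.507
endloop
endfacet
facet normal -0.003 0.237 -0.972
outer loop
vertex -0.525 4.006 -0.914
vertex -0.303 3.381 -1.067
vertex -0.944 3.602 -1.011
endloop
endfacet
facet normal -0.657 0.561 0.503
outer loop
vertex -0.525 4.006 -0.914
vertex -0.944 3.602 -1.011
vertex -0.297 2.999 0.507
endloop
endfacet
facet normal -0.003 0.237 -0.972
outer loop
vertex -0.944 3.602 -1.011
vertex -0.303 3.381 -1.067
vertex -0.88 3.032 -1.15
endloop
endfacet
facet normal -0.929 -0.183 0.323
outer loop
vertex -0.944 3.602 -1.011
vertex -0.88 3.032 -1.15
vertex -0.297 2.999 0.507
endloop
endfacet
facet normal -0.003 0.236 -0.972
outer loop
vertex -0.88 3.032 -1.15
vertex -0.303 3.381 -1.067
vertex -0.382 2.725 -1.226
endloop
endfacet
facet normal -0.500 -0.851 0.159
outer loop
vertex -0.88 3.032 -1.15
vertex -0.382 2.725 -1.226
vertex -0.297 2.999 0.507
endloop
endfacet
facet normal -0.004 0.236 -0.972
outer loop
vertex -0.382 2.725 -1.226
vertex -0.303 3.381 -1.067
vertex 0.176 2.912 -1.183
endloop
endfacet
facet normal 0.306 -0.943 0.134
outer loop
vertex -0.382 2.725 -1.226
vertex 0.176 2.912 -1.183
vertex -0.297 2.999 0.507
endloop
endfacet
facet normal -0.837 0.476 0.269
outer loop
vertex -0.283 0.968 -0.305
vertex -0.556 0.406 -0.161
vertex -0.229 0.728 0.287
endloop
endfacet
facet normal -0.264 0.885 0.383
outer loop
vertex -0.283 0.968 -0.305
vertex -0.229 0.728 0.287
vertex 0.278 1.001 0.005
endloop
endfacet
facet normal 0.075 0.968 -0.239
outer loop
vertex -0.283 0.968 -0.305
vertex 0.278 1.001 0.005
vertex 0.265 0.848 -0.618
endloop
endfacet
facet normal -0.288 0.610 -0.738
outer loop
vertex -0.283 0.968 -0.305
vertex 0.265 0.848 -0.618
vertex -0.251 0.48 -0.721
endloop
endfacet
facet normal -0.853 0.306 -0.424
outer loop
vertex -0.283 0.968 -0.305
vertex -0.251 0.48 -0.721
vertex -0.556 0.406 -0.161
endloop
endfacet
facet normal 0.171 0.536 0.826
outer loop
vertex 0.278 1.001 0.005
vertex -0.229 0.728 0.287
vertex 0.351 0.46 0.341
endloop
endfacet
facet normal -0.756 -0.126 0.642
outer loop
vertex -0.229 0.728 0.287
vertex -0.556 0.406 -0.161
vertex -0.165 0.092 0.238
endloop
endfacet
facet normal -0.781 -0.402 -0.478
outer loop
vertex -0.556 0.406 -0.161
vertex -0.251 0.48 -0.721
vertex -0.178 -0.061 -0.385
endloop
endfacet
facet normal 0.133 0.089 -0.987
outer loop
vertex -0.251 0.48 -0.721
vertex 0.265 0.848 -0.618
vertex 0.329 0.212 -0.667
endloop
endfacet
facet normal 0.721 0.670 -0.179
outer loop
vertex 0.265 0.848 -0.618
vertex 0.278 1.001 0.005
vertex 0.656 0.534 -0.219
endloop
endfacet
facet normal 0.288 -0.610 0.738
outer loop
vertex 0.383 -0.028 -0.075
vertex 0.351 0.46 0.341
vertex -0.165 0.092 0.238
endloop
endfacet
facet normal -0.075 -0.968 0.239
outer loop
vertex 0.383 -0.028 -0.075
vertex -0.165 0.092 0.238
vertex -0.178 -0.061 -0.385
endloop
endfacet
facet normal 0.264 -0.885 -0.383
outer loop
vertex 0.383 -0.028 -0.075
vertex -0.178 -0.061 -0.385
vertex 0.329 0.212 -0.667
endloop
endfacet
facet normal 0.837 -0.476 -0.269
outer loop
vertex 0.383 -0.028 -0.075
vertex 0.329 0.212 -0.667
vertex 0.656 0.534 -0.219
endloop
endfacet
facet normal 0.853 -0.306 0.424
outer loop
vertex 0.383 -0.028 -0.075
vertex 0.656 0.534 -0.219
vertex 0.351 0.46 0.341
endloop
endfacet
facet normal -0.133 -0.089 0.987
outer loop
vertex -0.165 0.092 0.238
vertex 0.351 0.46 0.341
vertex -0.229 0.728 0.287
endloop
endfacet
facet normal -0.721 -0.670 0.179
outer loop
vertex -0.178 -0.061 -0.385
vertex -0.165 0.092 0.238
vertex -0.556 0.406 -0.161
endloop
endfacet
facet normal -0.171 -0.536 -0.826
outer loop
vertex 0.329 0.212 -0.667
vertex -0.178 -0.061 -0.385
vertex -0.251 0.48 -0.721
endloop
endfacet
facet normal 0.756 0.126 -0.642
outer loop
vertex 0.656 0.534 -0.219
vertex 0.329 0.212 -0.667
vertex 0.265 0.848 -0.618
endloop
endfacet
facet normal 0.781 0.402 0.478
outer loop
vertex 0.351 0.46 0.341
vertex 0.656 0.534 -0.219
vertex 0.278 1.001 0.005
endloop
endfacet

endsolid


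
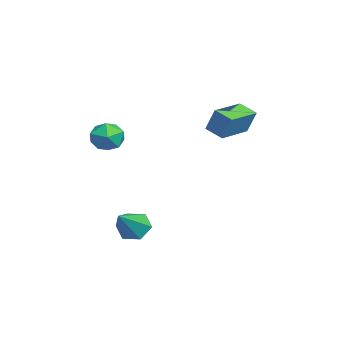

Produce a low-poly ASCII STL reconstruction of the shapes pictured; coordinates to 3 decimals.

solid 
facet normal -0.782 -0.619 -0.076
outer loop
vertex 1.545 -3.313 2.862
vertex 2.14 -4.046 2.705
vertex 1.878 -3.824 3.599
endloop
endfacet
facet normal -0.928 -0.077 0.366
outer loop
vertex 1.545 -3.313 2.862
vertex 1.878 -3.824 3.599
vertex 1.824 -2.871 3.663
endloop
endfacet
facet normal -0.847 0.531 0.002
outer loop
vertex 1.545 -3.313 2.862
vertex 1.824 -2.871 3.663
vertex 2.053 -2.503 2.81
endloop
endfacet
facet normal -0.652 0.366 -0.664
outer loop
vertex 1.545 -3.313 2.862
vertex 2.053 -2.503 2.81
vertex 2.248 -3.229 2.218
endloop
endfacet
facet normal -0.612 -0.344 -0.713
outer loop
vertex 1.545 -3.313 2.862
vertex 2.248 -3.229 2.218
vertex 2.14 -4.046 2.705
endloop
endfacet
facet normal -0.445 -0.085 0.892
outer loop
vertex 1.824 -2.871 3.663
vertex 1.878 -3.824 3.599
vertex 2.592 -3.331 4.002
endloop
endfacet
facet normal -0.210 -0.962 0.177
outer loop
vertex 1.878 -3.824 3.599
vertex 2.14 -4.046 2.705
vertex 2.787 -4.057 3.41
endloop
endfacet
facet normal 0.067 -0.517 -0.853
outer loop
vertex 2.14 -4.046 2.705
vertex 2.248 -3.229 2.218
vertex 3.016 -3.689 2.557
endloop
endfacet
facet normal 0.001 0.632 -0.775
outer loop
vertex 2.248 -3.229 2.218
vertex 2.053 -2.503 2.81
vertex 2.962 -2.736 2.621
endloop
endfacet
facet normal -0.315 0.899 0.303
outer loop
vertex 2.053 -2.503 2.81
vertex 1.824 -2.871 3.663
vertex 2.7 -2.514 3.515
endloop
endfacet
facet normal 0.652 -0.366 0.664
outer loop
vertex 3.295 -3.247 3.358
vertex 2.592 -3.331 4.002
vertex 2.787 -4.057 3.41
endloop
endfacet
facet normal 0.847 -0.531 -0.002
outer loop
vertex 3.295 -3.247 3.358
vertex 2.787 -4.057 3.41
vertex 3.016 -3.689 2.557
endloop
endfacet
facet normal 0.928 0.077 -0.366
outer loop
vertex 3.295 -3.247 3.358
vertex 3.016 -3.689 2.557
vertex 2.962 -2.736 2.621
endloop
endfacet
facet normal 0.782 0.619 0.076
outer loop
vertex 3.295 -3.247 3.358
vertex 2.962 -2.736 2.621
vertex 2.7 -2.514 3.515
endloop
endfacet
facet normal 0.612 0.344 0.713
outer loop
vertex 3.295 -3.247 3.358
vertex 2.7 -2.514 3.515
vertex 2.592 -3.331 4.002
endloop
endfacet
facet normal -0.001 -0.632 0.775
outer loop
vertex 2.787 -4.057 3.41
vertex 2.592 -3.331 4.002
vertex 1.878 -3.824 3.599
endloop
endfacet
facet normal 0.315 -0.899 -0.303
outer loop
vertex 3.016 -3.689 2.557
vertex 2.787 -4.057 3.41
vertex 2.14 -4.046 2.705
endloop
endfacet
facet normal 0.445 0.085 -0.892
outer loop
vertex 2.962 -2.736 2.621
vertex 3.016 -3.689 2.557
vertex 2.248 -3.229 2.218
endloop
endfacet
facet normal 0.210 0.962 -0.177
outer loop
vertex 2.7 -2.514 3.515
vertex 2.962 -2.736 2.621
vertex 2.053 -2.503 2.81
endloop
endfacet
facet normal -0.067 0.517 0.853
outer loop
vertex 2.592 -3.331 4.002
vertex 2.7 -2.514 3.515
vertex 1.824 -2.871 3.663
endloop
endfacet
facet normal -0.723 0.328 -0.608
outer loop
vertex 3.142 -1.771 -3.15
vertex 2.52 -2.08 -2.577
vertex 2.831 -1.24 -2.493
endloop
endfacet
facet normal 0.810 0.580 -0.085
outer loop
vertex 3.142 -1.771 -3.15
vertex 2.831 -1.24 -2.493
vertex 4.06 -2.78 -1.283
endloop
endfacet
facet normal -0.723 0.329 -0.607
outer loop
vertex 2.831 -1.24 -2.493
vertex 2.52 -2.08 -2.577
vertex 2.21 -1.548 -1.92
endloop
endfacet
facet normal 0.250 0.714 0.654
outer loop
vertex 2.831 -1.24 -2.493
vertex 2.21 -1.548 -1.92
vertex 4.06 -2.78 -1.283
endloop
endfacet
facet normal -0.723 0.329 -0.608
outer loop
vertex 2.21 -1.548 -1.92
vertex 2.52 -2.08 -2.577
vertex 1.898 -2.388 -2.004
endloop
endfacet
facet normal -0.313 0.021 0.950
outer loop
vertex 2.21 -1.548 -1.92
vertex 1.898 -2.388 -2.004
vertex 4.06 -2.78 -1.283
endloop
endfacet
facet normal -0.723 0.329 -0.608
outer loop
vertex 1.898 -2.388 -2.004
vertex 2.52 -2.08 -2.577
vertex 2.208 -2.92 -2.661
endloop
endfacet
facet normal -0.314 -0.805 0.504
outer loop
vertex 1.898 -2.388 -2.004
vertex 2.208 -2.92 -2.661
vertex 4.06 -2.78 -1.283
endloop
endfacet
facet normal -0.723 0.329 -0.607
outer loop
vertex 2.208 -2.92 -2.661
vertex 2.52 -2.08 -2.577
vertex 2.83 -2.611 -3.234
endloop
endfacet
facet normal 0.248 -0.939 -0.238
outer loop
vertex 2.208 -2.92 -2.661
vertex 2.83 -2.611 -3.234
vertex 4.06 -2.78 -1.283
endloop
endfacet
facet normal -0.723 0.329 -0.607
outer loop
vertex 2.83 -2.611 -3.234
vertex 2.52 -2.08 -2.577
vertex 3.142 -1.771 -3.15
endloop
endfacet
facet normal 0.810 -0.248 -0.532
outer loop
vertex 2.83 -2.611 -3.234
vertex 3.142 -1.771 -3.15
vertex 4.06 -2.78 -1.283
endloop
endfacet
facet normal -0.593 -0.709 0.381
outer loop
vertex -1.798 1.813 3.419
vertex -3.358 3.096 3.376
vertex -2.12 1.377 2.107
endloop
endfacet
facet normal 0.773 -0.635 0.021
outer loop
vertex -1.462 2.164 1.684
vertex -1.798 1.813 3.419
vertex -2.12 1.377 2.107
endloop
endfacet
facet normal -0.593 -0.709 0.381
outer loop
vertex -2.12 1.377 2.107
vertex -3.358 3.096 3.376
vertex -3.68 2.66 2.064
endloop
endfacet
facet normal -0.227 -0.307 -0.924
outer loop
vertex -3.68 2.66 2.064
vertex -1.462 2.164 1.684
vertex -2.12 1.377 2.107
endloop
endfacet
facet normal 0.227 0.307 0.924
outer loop
vertex -1.798 1.813 3.419
vertex -2.7 3.883 2.953
vertex -3.358 3.096 3.376
endloop
endfacet
facet normal 0.773 -0.635 0.021
outer loop
vertex -1.14 2.6 2.996
vertex -1.798 1.813 3.419
vertex -1.462 2.164 1.684
endloop
endfacet
facet normal 0.227 0.307 0.924
outer loop
vertex -1.14 2.6 2.996
vertex -2.7 3.883 2.953
vertex -1.798 1.813 3.419
endloop
endfacet
facet normal -0.773 0.635 -0.021
outer loop
vertex -3.358 3.096 3.376
vertex -2.7 3.883 2.953
vertex -3.68 2.66 2.064
endloop
endfacet
facet normal -0.227 -0.307 -0.924
outer loop
vertex -3.022 3.447 1.641
vertex -1.462 2.164 1.684
vertex -3.68 2.66 2.064
endloop
endfacet
facet normal -0.773 0.635 -0.021
outer loop
vertex -3.68 2.66 2.064
vertex -2.7 3.883 2.953
vertex -3.022 3.447 1.641
endloop
endfacet
facet normal 0.593 0.709 -0.381
outer loop
vertex -3.022 3.447 1.641
vertex -1.14 2.6 2.996
vertex -1.462 2.164 1.684
endloop
endfacet
facet normal 0.593 0.709 -0.381
outer loop
vertex -2.7 3.883 2.953
vertex -1.14 2.6 2.996
vertex -3.022 3.447 1.641
endloop
endfacet

endsolid


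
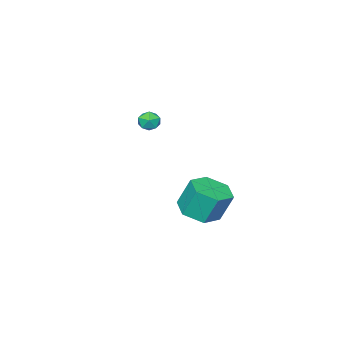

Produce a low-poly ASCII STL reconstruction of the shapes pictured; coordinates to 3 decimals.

solid 
facet normal 0.190 -0.335 -0.923
outer loop
vertex 0.318 2.91 -2.423
vertex -0.762 2.871 -2.631
vertex -0.193 3.787 -2.846
endloop
endfacet
facet normal 0.865 0.502 -0.004
outer loop
vertex 0.318 2.91 -2.423
vertex -0.193 3.787 -2.846
vertex 0.001 3.468 -0.881
endloop
endfacet
facet normal 0.865 0.502 -0.004
outer loop
vertex 0.001 3.468 -0.881
vertex -0.193 3.787 -2.846
vertex -0.51 4.346 -1.304
endloop
endfacet
facet normal -0.190 0.334 0.923
outer loop
vertex 0.001 3.468 -0.881
vertex -0.51 4.346 -1.304
vertex -1.078 3.429 -1.089
endloop
endfacet
facet normal 0.190 -0.335 -0.923
outer loop
vertex -0.193 3.787 -2.846
vertex -0.762 2.871 -2.631
vertex -1.272 3.748 -3.054
endloop
endfacet
facet normal 0.031 0.942 -0.335
outer loop
vertex -0.193 3.787 -2.846
vertex -1.272 3.748 -3.054
vertex -0.51 4.346 -1.304
endloop
endfacet
facet normal 0.031 0.942 -0.335
outer loop
vertex -0.51 4.346 -1.304
vertex -1.272 3.748 -3.054
vertex -1.589 4.307 -1.512
endloop
endfacet
facet normal -0.190 0.334 0.923
outer loop
vertex -0.51 4.346 -1.304
vertex -1.589 4.307 -1.512
vertex -1.078 3.429 -1.089
endloop
endfacet
facet normal 0.190 -0.335 -0.923
outer loop
vertex -1.272 3.748 -3.054
vertex -0.762 2.871 -2.631
vertex -1.841 2.832 -2.839
endloop
endfacet
facet normal -0.834 0.441 -0.331
outer loop
vertex -1.272 3.748 -3.054
vertex -1.841 2.832 -2.839
vertex -1.589 4.307 -1.512
endloop
endfacet
facet normal -0.835 0.440 -0.331
outer loop
vertex -1.589 4.307 -1.512
vertex -1.841 2.832 -2.839
vertex -2.158 3.39 -1.297
endloop
endfacet
facet normal -0.190 0.334 0.923
outer loop
vertex -1.589 4.307 -1.512
vertex -2.158 3.39 -1.297
vertex -1.078 3.429 -1.089
endloop
endfacet
facet normal 0.190 -0.334 -0.923
outer loop
vertex -1.841 2.832 -2.839
vertex -0.762 2.871 -2.631
vertex -1.33 1.954 -2.416
endloop
endfacet
facet normal -0.865 -0.502 0.004
outer loop
vertex -1.841 2.832 -2.839
vertex -1.33 1.954 -2.416
vertex -2.158 3.39 -1.297
endloop
endfacet
facet normal -0.865 -0.502 0.004
outer loop
vertex -2.158 3.39 -1.297
vertex -1.33 1.954 -2.416
vertex -1.647 2.513 -0.874
endloop
endfacet
facet normal -0.190 0.335 0.923
outer loop
vertex -2.158 3.39 -1.297
vertex -1.647 2.513 -0.874
vertex -1.078 3.429 -1.089
endloop
endfacet
facet normal 0.190 -0.334 -0.923
outer loop
vertex -1.33 1.954 -2.416
vertex -0.762 2.871 -2.631
vertex -0.251 1.993 -2.208
endloop
endfacet
facet normal -0.031 -0.942 0.335
outer loop
vertex -1.33 1.954 -2.416
vertex -0.251 1.993 -2.208
vertex -1.647 2.513 -0.874
endloop
endfacet
facet normal -0.031 -0.942 0.335
outer loop
vertex -1.647 2.513 -0.874
vertex -0.251 1.993 -2.208
vertex -0.568 2.552 -0.666
endloop
endfacet
facet normal -0.190 0.335 0.923
outer loop
vertex -1.647 2.513 -0.874
vertex -0.568 2.552 -0.666
vertex -1.078 3.429 -1.089
endloop
endfacet
facet normal 0.190 -0.334 -0.923
outer loop
vertex -0.251 1.993 -2.208
vertex -0.762 2.871 -2.631
vertex 0.318 2.91 -2.423
endloop
endfacet
facet normal 0.835 -0.440 0.331
outer loop
vertex -0.251 1.993 -2.208
vertex 0.318 2.91 -2.423
vertex -0.568 2.552 -0.666
endloop
endfacet
facet normal 0.834 -0.441 0.331
outer loop
vertex -0.568 2.552 -0.666
vertex 0.318 2.91 -2.423
vertex 0.001 3.468 -0.881
endloop
endfacet
facet normal -0.190 0.335 0.923
outer loop
vertex -0.568 2.552 -0.666
vertex 0.001 3.468 -0.881
vertex -1.078 3.429 -1.089
endloop
endfacet
facet normal -0.964 -0.153 -0.217
outer loop
vertex -3.784 -2.682 0.097
vertex -3.679 -3.336 0.093
vertex -3.854 -3.032 0.655
endloop
endfacet
facet normal -0.881 0.442 0.167
outer loop
vertex -3.784 -2.682 0.097
vertex -3.854 -3.032 0.655
vertex -3.555 -2.442 0.67
endloop
endfacet
facet normal -0.443 0.876 -0.190
outer loop
vertex -3.784 -2.682 0.097
vertex -3.555 -2.442 0.67
vertex -3.195 -2.38 0.117
endloop
endfacet
facet normal -0.255 0.549 -0.796
outer loop
vertex -3.784 -2.682 0.097
vertex -3.195 -2.38 0.117
vertex -3.272 -2.933 -0.24
endloop
endfacet
facet normal -0.577 -0.088 -0.812
outer loop
vertex -3.784 -2.682 0.097
vertex -3.272 -2.933 -0.24
vertex -3.679 -3.336 0.093
endloop
endfacet
facet normal -0.564 0.266 0.782
outer loop
vertex -3.555 -2.442 0.67
vertex -3.854 -3.032 0.655
vertex -3.308 -2.947 1.02
endloop
endfacet
facet normal -0.699 -0.697 0.160
outer loop
vertex -3.854 -3.032 0.655
vertex -3.679 -3.336 0.093
vertex -3.385 -3.5 0.663
endloop
endfacet
facet normal -0.071 -0.592 -0.803
outer loop
vertex -3.679 -3.336 0.093
vertex -3.272 -2.933 -0.24
vertex -3.025 -3.438 0.11
endloop
endfacet
facet normal 0.451 0.439 -0.777
outer loop
vertex -3.272 -2.933 -0.24
vertex -3.195 -2.38 0.117
vertex -2.726 -2.848 0.125
endloop
endfacet
facet normal 0.146 0.968 0.203
outer loop
vertex -3.195 -2.38 0.117
vertex -3.555 -2.442 0.67
vertex -2.901 -2.544 0.687
endloop
endfacet
facet normal 0.255 -0.549 0.796
outer loop
vertex -2.796 -3.198 0.683
vertex -3.308 -2.947 1.02
vertex -3.385 -3.5 0.663
endloop
endfacet
facet normal 0.443 -0.876 0.190
outer loop
vertex -2.796 -3.198 0.683
vertex -3.385 -3.5 0.663
vertex -3.025 -3.438 0.11
endloop
endfacet
facet normal 0.881 -0.442 -0.167
outer loop
vertex -2.796 -3.198 0.683
vertex -3.025 -3.438 0.11
vertex -2.726 -2.848 0.125
endloop
endfacet
facet normal 0.964 0.153 0.217
outer loop
vertex -2.796 -3.198 0.683
vertex -2.726 -2.848 0.125
vertex -2.901 -2.544 0.687
endloop
endfacet
facet normal 0.577 0.088 0.812
outer loop
vertex -2.796 -3.198 0.683
vertex -2.901 -2.544 0.687
vertex -3.308 -2.947 1.02
endloop
endfacet
facet normal -0.451 -0.439 0.777
outer loop
vertex -3.385 -3.5 0.663
vertex -3.308 -2.947 1.02
vertex -3.854 -3.032 0.655
endloop
endfacet
facet normal -0.146 -0.968 -0.203
outer loop
vertex -3.025 -3.438 0.11
vertex -3.385 -3.5 0.663
vertex -3.679 -3.336 0.093
endloop
endfacet
facet normal 0.564 -0.266 -0.782
outer loop
vertex -2.726 -2.848 0.125
vertex -3.025 -3.438 0.11
vertex -3.272 -2.933 -0.24
endloop
endfacet
facet normal 0.699 0.697 -0.160
outer loop
vertex -2.901 -2.544 0.687
vertex -2.726 -2.848 0.125
vertex -3.195 -2.38 0.117
endloop
endfacet
facet normal 0.071 0.592 0.803
outer loop
vertex -3.308 -2.947 1.02
vertex -2.901 -2.544 0.687
vertex -3.555 -2.442 0.67
endloop
endfacet

endsolid
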